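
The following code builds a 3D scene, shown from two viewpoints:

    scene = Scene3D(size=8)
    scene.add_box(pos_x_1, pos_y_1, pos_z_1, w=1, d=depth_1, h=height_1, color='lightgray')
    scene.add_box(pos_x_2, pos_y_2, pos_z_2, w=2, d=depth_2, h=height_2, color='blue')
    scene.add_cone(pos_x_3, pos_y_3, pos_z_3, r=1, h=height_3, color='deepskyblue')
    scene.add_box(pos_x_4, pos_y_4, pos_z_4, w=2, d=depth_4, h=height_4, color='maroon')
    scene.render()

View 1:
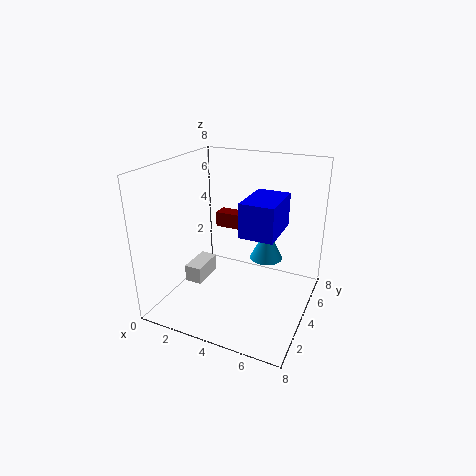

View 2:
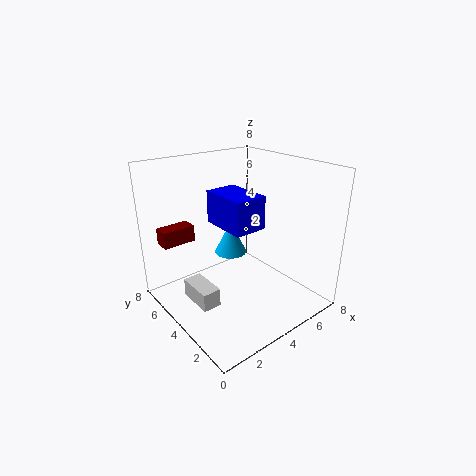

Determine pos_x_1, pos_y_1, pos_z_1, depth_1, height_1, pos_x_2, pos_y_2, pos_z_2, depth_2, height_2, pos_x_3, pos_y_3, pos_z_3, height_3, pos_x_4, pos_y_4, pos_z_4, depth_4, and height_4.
pos_x_1 = 1; pos_y_1 = 3; pos_z_1 = 1; depth_1 = 2; height_1 = 1; pos_x_2 = 4; pos_y_2 = 4; pos_z_2 = 4; depth_2 = 3; height_2 = 2; pos_x_3 = 5; pos_y_3 = 6; pos_z_3 = 2; height_3 = 2; pos_x_4 = 1; pos_y_4 = 7; pos_z_4 = 3; depth_4 = 1; height_4 = 1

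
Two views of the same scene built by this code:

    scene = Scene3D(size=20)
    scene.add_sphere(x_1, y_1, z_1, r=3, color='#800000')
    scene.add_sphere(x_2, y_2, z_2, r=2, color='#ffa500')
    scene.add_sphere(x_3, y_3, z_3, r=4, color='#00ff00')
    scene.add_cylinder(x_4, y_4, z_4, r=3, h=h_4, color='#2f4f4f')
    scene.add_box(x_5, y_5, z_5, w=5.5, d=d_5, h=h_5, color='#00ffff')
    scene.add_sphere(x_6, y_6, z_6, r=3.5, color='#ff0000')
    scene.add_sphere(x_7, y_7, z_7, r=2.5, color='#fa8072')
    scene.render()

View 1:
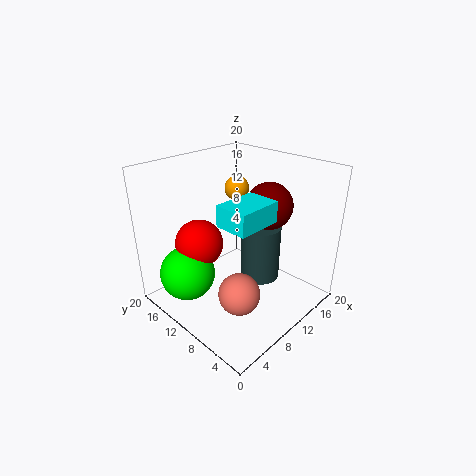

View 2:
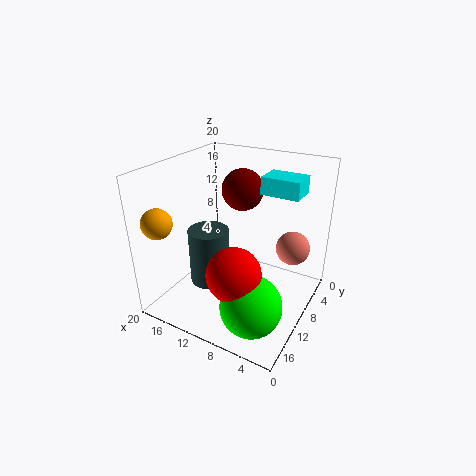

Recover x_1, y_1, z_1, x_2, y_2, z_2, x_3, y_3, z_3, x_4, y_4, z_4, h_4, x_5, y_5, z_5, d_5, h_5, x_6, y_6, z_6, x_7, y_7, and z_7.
x_1 = 11.5; y_1 = 6; z_1 = 15.5; x_2 = 17.5; y_2 = 17.5; z_2 = 13.5; x_3 = 5; y_3 = 15.5; z_3 = 4; x_4 = 15; y_4 = 10; z_4 = 1.5; h_4 = 8.5; x_5 = 3; y_5 = 2.5; z_5 = 15.5; d_5 = 4; h_5 = 2.5; x_6 = 7.5; y_6 = 15.5; z_6 = 8; x_7 = 4; y_7 = 4; z_7 = 7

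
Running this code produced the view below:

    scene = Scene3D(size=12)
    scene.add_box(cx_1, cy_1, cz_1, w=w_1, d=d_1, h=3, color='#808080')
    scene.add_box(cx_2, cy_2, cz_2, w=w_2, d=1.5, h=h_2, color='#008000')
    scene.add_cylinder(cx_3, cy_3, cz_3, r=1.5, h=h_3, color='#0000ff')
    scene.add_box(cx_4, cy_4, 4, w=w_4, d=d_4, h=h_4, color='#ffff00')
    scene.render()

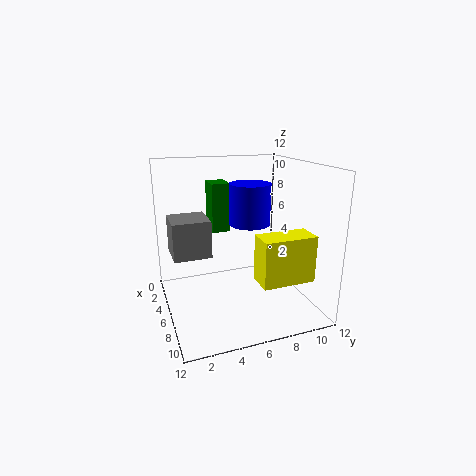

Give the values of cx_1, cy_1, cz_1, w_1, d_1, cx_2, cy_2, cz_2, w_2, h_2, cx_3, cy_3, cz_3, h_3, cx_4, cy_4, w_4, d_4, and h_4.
cx_1 = 4; cy_1 = 0.5; cz_1 = 5; w_1 = 3; d_1 = 3; cx_2 = 3.5; cy_2 = 4; cz_2 = 6.5; w_2 = 2; h_2 = 4; cx_3 = 8.5; cy_3 = 6; cz_3 = 8; h_3 = 3; cx_4 = 9.5; cy_4 = 6; w_4 = 2; d_4 = 4; h_4 = 3.5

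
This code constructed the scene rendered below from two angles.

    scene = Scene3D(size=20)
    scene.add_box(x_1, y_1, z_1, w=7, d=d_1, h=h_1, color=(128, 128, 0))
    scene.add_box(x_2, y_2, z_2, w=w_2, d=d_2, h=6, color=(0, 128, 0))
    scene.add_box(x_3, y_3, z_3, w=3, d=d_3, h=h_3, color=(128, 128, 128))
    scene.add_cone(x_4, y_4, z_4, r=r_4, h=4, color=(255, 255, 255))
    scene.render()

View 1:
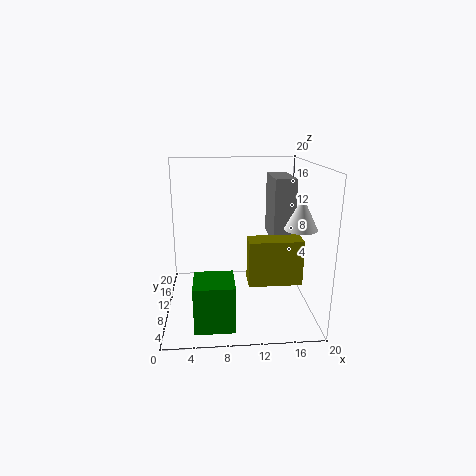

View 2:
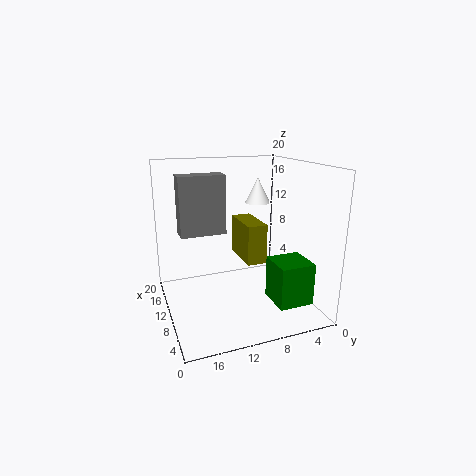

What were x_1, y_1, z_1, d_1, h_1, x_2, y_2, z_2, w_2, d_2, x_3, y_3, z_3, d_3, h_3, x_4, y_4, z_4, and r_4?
x_1 = 11, y_1 = 5, z_1 = 5, d_1 = 3, h_1 = 6, x_2 = 4, y_2 = 1, z_2 = 1, w_2 = 5, d_2 = 5, x_3 = 15, y_3 = 10, z_3 = 9, d_3 = 7, h_3 = 9, x_4 = 17, y_4 = 4, z_4 = 13, r_4 = 2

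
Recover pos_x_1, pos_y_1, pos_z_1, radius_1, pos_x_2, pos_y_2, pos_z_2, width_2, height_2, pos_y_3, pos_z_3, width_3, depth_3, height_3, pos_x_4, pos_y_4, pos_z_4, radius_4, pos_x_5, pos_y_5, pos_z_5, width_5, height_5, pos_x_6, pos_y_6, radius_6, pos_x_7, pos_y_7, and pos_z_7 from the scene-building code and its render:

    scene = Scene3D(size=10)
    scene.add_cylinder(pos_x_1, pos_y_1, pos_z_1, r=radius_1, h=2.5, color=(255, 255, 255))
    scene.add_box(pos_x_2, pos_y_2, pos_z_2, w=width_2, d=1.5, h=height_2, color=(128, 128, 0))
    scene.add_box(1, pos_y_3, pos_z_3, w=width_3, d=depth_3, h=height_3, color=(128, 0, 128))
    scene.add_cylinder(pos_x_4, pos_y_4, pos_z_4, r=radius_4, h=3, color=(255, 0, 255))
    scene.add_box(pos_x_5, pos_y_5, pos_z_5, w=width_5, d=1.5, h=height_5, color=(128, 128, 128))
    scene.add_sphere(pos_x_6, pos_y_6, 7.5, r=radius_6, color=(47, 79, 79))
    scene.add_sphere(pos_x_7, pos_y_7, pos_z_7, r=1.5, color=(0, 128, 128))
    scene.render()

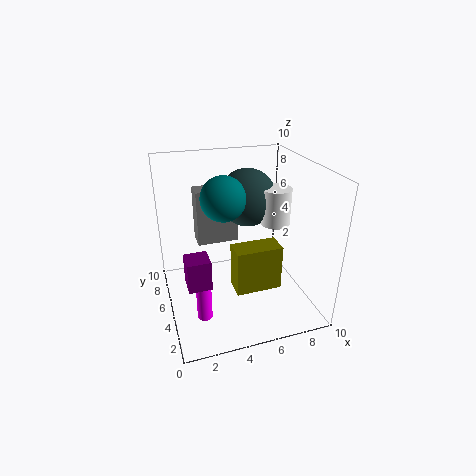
pos_x_1 = 7.5; pos_y_1 = 4.5; pos_z_1 = 6; radius_1 = 1; pos_x_2 = 4; pos_y_2 = 2; pos_z_2 = 2.5; width_2 = 3; height_2 = 3; pos_y_3 = 2.5; pos_z_3 = 3; width_3 = 1.5; depth_3 = 1.5; height_3 = 2; pos_x_4 = 2; pos_y_4 = 3; pos_z_4 = 0.5; radius_4 = 0.5; pos_x_5 = 2.5; pos_y_5 = 6.5; pos_z_5 = 4; width_5 = 3; height_5 = 4; pos_x_6 = 6; pos_y_6 = 6; radius_6 = 2; pos_x_7 = 4; pos_y_7 = 5; pos_z_7 = 8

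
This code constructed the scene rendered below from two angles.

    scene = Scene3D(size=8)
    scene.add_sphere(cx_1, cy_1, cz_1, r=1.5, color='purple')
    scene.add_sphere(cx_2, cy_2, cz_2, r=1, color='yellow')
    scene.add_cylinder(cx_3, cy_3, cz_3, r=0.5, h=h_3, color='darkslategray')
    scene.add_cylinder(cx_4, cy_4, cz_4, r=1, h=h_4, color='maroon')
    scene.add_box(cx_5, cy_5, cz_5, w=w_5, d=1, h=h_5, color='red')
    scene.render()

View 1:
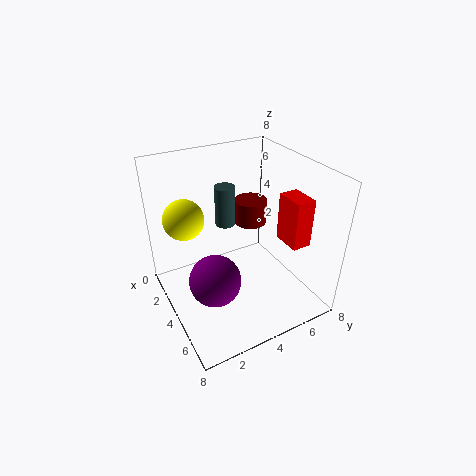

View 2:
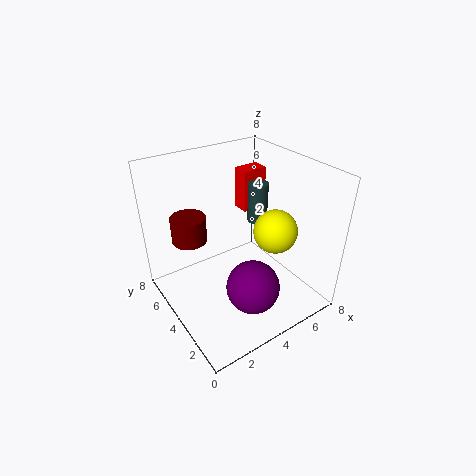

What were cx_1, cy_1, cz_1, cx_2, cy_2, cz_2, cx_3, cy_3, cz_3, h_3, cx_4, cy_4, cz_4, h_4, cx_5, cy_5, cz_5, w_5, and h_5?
cx_1 = 4
cy_1 = 2.5
cz_1 = 1.5
cx_2 = 4
cy_2 = 1
cz_2 = 6
cx_3 = 4.5
cy_3 = 3
cz_3 = 5.5
h_3 = 2
cx_4 = 2
cy_4 = 6
cz_4 = 3.5
h_4 = 1.5
cx_5 = 5.5
cy_5 = 5.5
cz_5 = 4.5
w_5 = 1.5
h_5 = 2.5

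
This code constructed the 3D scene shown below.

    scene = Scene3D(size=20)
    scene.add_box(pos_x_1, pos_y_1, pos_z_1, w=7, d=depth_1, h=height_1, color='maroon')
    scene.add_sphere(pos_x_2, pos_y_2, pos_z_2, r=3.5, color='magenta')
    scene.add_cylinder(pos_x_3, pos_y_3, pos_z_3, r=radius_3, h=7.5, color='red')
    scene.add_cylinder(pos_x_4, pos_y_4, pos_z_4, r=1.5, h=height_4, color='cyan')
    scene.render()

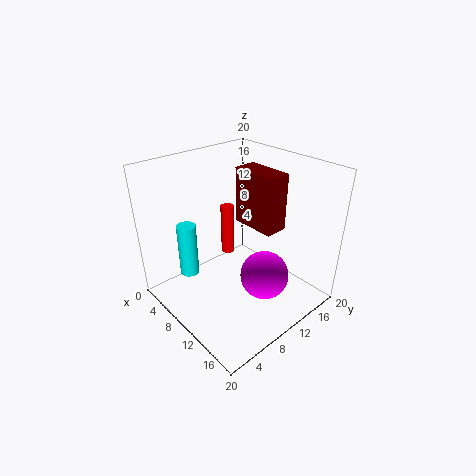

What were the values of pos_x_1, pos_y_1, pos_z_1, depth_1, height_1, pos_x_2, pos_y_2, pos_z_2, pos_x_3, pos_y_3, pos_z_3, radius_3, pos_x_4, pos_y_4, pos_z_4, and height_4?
pos_x_1 = 5
pos_y_1 = 14
pos_z_1 = 9.5
depth_1 = 3.5
height_1 = 8.5
pos_x_2 = 13
pos_y_2 = 12.5
pos_z_2 = 4
pos_x_3 = 6
pos_y_3 = 11.5
pos_z_3 = 5.5
radius_3 = 1
pos_x_4 = 1.5
pos_y_4 = 7
pos_z_4 = 1
height_4 = 8.5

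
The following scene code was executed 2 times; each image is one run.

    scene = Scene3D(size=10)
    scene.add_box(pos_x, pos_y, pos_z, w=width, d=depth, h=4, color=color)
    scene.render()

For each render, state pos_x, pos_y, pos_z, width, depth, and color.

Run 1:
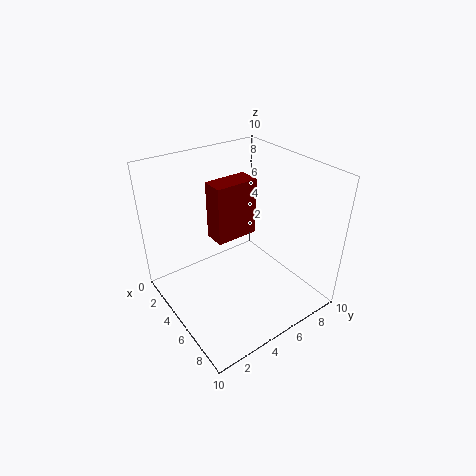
pos_x = 3.5, pos_y = 3.5, pos_z = 5, width = 1.5, depth = 3, color = 'maroon'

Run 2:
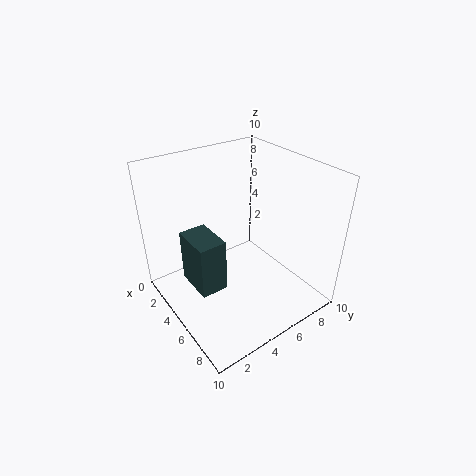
pos_x = 2, pos_y = 2, pos_z = 1, width = 3, depth = 2, color = 'darkslategray'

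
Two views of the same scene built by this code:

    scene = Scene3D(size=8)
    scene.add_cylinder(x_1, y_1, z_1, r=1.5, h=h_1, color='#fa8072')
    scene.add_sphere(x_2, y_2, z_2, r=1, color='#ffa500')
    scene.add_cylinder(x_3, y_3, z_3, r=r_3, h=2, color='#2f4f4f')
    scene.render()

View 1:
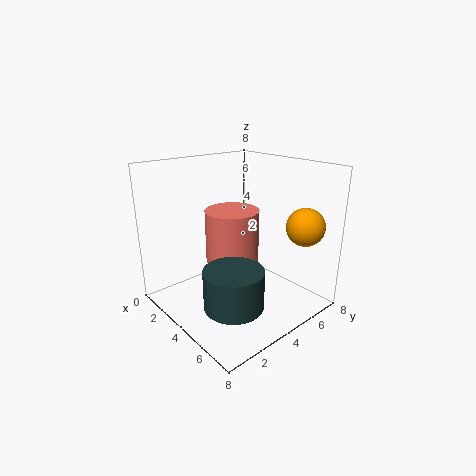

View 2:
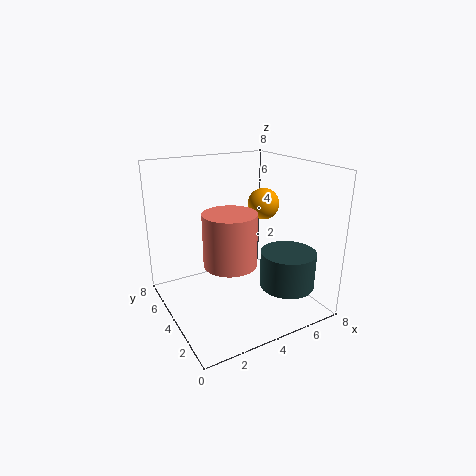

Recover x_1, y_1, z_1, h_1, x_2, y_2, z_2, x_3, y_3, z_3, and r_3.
x_1 = 3.5, y_1 = 4, z_1 = 2.5, h_1 = 3, x_2 = 7, y_2 = 6, z_2 = 5, x_3 = 6, y_3 = 2, z_3 = 1.5, r_3 = 1.5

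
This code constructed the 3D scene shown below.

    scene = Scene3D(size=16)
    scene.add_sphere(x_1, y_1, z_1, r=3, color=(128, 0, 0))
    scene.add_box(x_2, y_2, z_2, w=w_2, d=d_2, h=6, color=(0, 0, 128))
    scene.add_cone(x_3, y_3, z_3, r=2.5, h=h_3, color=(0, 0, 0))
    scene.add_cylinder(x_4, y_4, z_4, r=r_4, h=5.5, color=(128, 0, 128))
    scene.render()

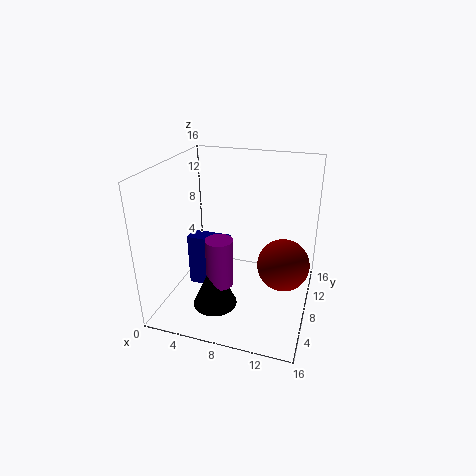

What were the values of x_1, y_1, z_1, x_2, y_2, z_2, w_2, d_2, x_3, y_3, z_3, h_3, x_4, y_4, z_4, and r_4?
x_1 = 13, y_1 = 9.5, z_1 = 4.5, x_2 = 2.5, y_2 = 6.5, z_2 = 2, w_2 = 4.5, d_2 = 2, x_3 = 6, y_3 = 5.5, z_3 = 0.5, h_3 = 5.5, x_4 = 6.5, y_4 = 6, z_4 = 3, r_4 = 1.5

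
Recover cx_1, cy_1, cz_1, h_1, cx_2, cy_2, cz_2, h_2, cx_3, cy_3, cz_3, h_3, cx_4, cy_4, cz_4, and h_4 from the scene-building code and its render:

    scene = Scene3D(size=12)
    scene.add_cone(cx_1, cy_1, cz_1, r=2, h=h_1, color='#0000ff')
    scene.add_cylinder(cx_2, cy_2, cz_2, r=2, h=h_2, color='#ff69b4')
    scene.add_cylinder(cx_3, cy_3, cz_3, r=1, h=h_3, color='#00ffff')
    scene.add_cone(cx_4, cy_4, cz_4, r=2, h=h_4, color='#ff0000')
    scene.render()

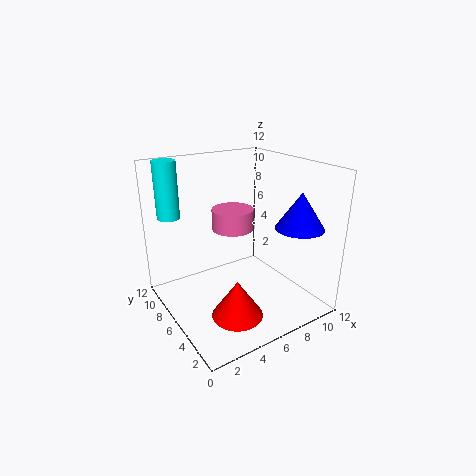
cx_1 = 10; cy_1 = 3; cz_1 = 7; h_1 = 3; cx_2 = 8; cy_2 = 10; cz_2 = 5; h_2 = 2; cx_3 = 2; cy_3 = 11; cz_3 = 7; h_3 = 5; cx_4 = 4; cy_4 = 3; cz_4 = 1; h_4 = 3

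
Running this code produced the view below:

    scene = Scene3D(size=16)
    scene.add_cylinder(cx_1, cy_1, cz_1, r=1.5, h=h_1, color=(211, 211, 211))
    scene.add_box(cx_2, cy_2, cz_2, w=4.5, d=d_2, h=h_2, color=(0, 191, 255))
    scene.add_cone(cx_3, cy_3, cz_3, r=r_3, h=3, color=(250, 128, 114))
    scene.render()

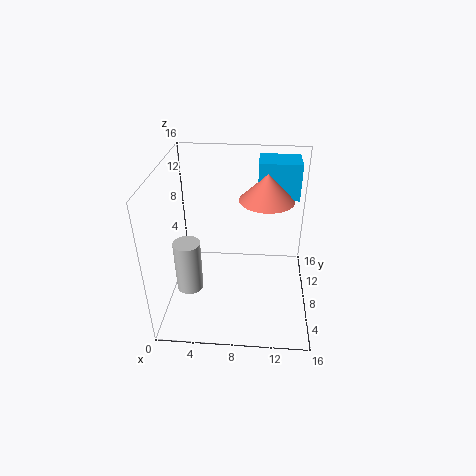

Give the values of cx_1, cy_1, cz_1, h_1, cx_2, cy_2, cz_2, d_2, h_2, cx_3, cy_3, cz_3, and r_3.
cx_1 = 2.5, cy_1 = 6.5, cz_1 = 2, h_1 = 6, cx_2 = 10, cy_2 = 9.5, cz_2 = 12, d_2 = 3.5, h_2 = 4, cx_3 = 11, cy_3 = 9.5, cz_3 = 12, r_3 = 3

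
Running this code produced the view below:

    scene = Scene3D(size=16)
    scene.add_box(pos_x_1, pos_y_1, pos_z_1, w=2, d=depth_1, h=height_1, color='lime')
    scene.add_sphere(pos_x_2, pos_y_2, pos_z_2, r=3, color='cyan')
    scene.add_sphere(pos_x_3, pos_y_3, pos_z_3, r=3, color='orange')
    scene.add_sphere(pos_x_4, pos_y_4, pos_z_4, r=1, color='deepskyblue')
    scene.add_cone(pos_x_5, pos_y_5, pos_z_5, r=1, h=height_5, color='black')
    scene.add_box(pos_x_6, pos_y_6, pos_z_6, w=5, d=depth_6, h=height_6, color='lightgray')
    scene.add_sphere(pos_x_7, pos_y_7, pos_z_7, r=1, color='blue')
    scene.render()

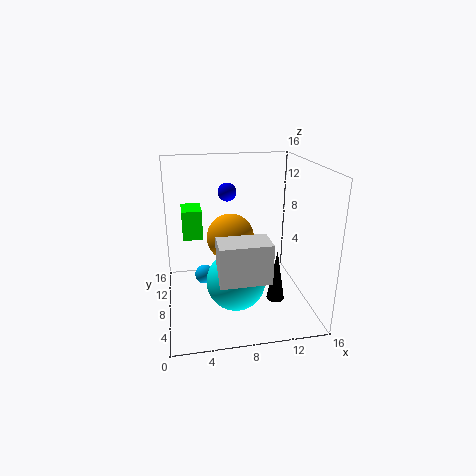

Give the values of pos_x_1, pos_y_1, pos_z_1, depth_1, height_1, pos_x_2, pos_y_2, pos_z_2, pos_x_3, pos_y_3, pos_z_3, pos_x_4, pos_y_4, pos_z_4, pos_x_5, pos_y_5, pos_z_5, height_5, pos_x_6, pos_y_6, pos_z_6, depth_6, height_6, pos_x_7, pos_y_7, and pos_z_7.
pos_x_1 = 2, pos_y_1 = 6, pos_z_1 = 9, depth_1 = 3, height_1 = 3, pos_x_2 = 7, pos_y_2 = 4, pos_z_2 = 5, pos_x_3 = 8, pos_y_3 = 13, pos_z_3 = 6, pos_x_4 = 4, pos_y_4 = 6, pos_z_4 = 5, pos_x_5 = 12, pos_y_5 = 6, pos_z_5 = 1, height_5 = 6, pos_x_6 = 5, pos_y_6 = 1, pos_z_6 = 6, depth_6 = 3, height_6 = 4, pos_x_7 = 7, pos_y_7 = 9, pos_z_7 = 13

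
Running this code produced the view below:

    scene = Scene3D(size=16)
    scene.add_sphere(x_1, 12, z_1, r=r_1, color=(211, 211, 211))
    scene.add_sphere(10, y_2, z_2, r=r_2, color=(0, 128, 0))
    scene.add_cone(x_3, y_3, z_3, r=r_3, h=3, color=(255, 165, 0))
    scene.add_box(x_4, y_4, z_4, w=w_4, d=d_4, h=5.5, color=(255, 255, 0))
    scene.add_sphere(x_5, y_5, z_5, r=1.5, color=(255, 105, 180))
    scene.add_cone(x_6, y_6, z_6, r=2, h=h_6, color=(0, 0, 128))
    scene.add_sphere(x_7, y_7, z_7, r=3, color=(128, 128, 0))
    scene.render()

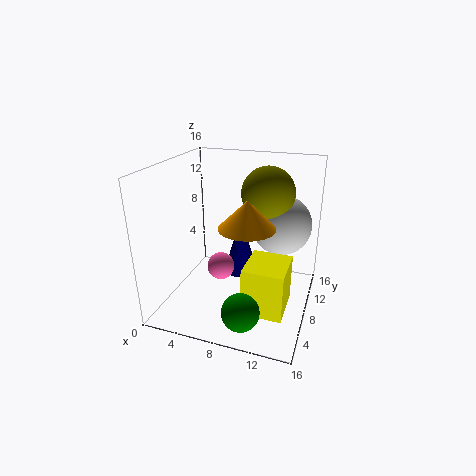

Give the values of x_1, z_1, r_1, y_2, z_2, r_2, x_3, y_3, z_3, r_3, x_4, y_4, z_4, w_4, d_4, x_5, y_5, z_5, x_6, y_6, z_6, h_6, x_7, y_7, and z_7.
x_1 = 12; z_1 = 8.5; r_1 = 3.5; y_2 = 3; z_2 = 2; r_2 = 2; x_3 = 9.5; y_3 = 6.5; z_3 = 10; r_3 = 3; x_4 = 9.5; y_4 = 4.5; z_4 = 0.5; w_4 = 4.5; d_4 = 5; x_5 = 6.5; y_5 = 6.5; z_5 = 5; x_6 = 7.5; y_6 = 10.5; z_6 = 2.5; h_6 = 7; x_7 = 10.5; y_7 = 11; z_7 = 12.5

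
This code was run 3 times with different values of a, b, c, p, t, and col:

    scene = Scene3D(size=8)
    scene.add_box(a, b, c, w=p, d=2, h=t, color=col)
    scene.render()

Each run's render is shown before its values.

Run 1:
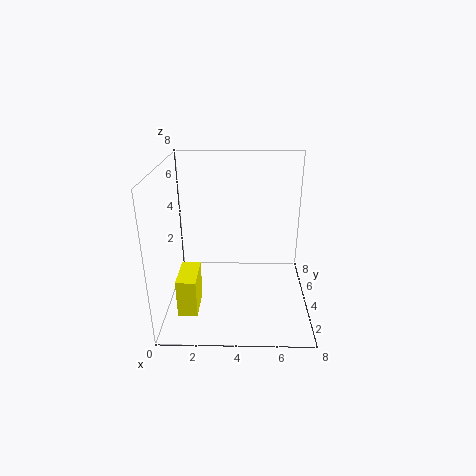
a = 1, b = 1, c = 1, p = 1, t = 2, col = 'yellow'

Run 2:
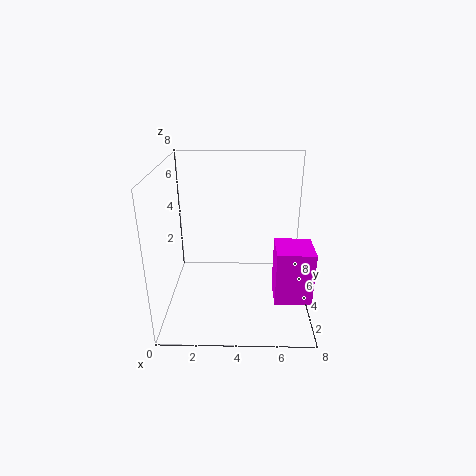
a = 6, b = 2, c = 1, p = 2, t = 3, col = 'magenta'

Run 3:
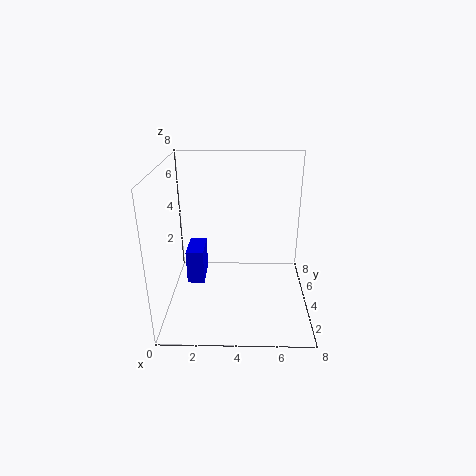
a = 1, b = 4, c = 1, p = 1, t = 2, col = 'blue'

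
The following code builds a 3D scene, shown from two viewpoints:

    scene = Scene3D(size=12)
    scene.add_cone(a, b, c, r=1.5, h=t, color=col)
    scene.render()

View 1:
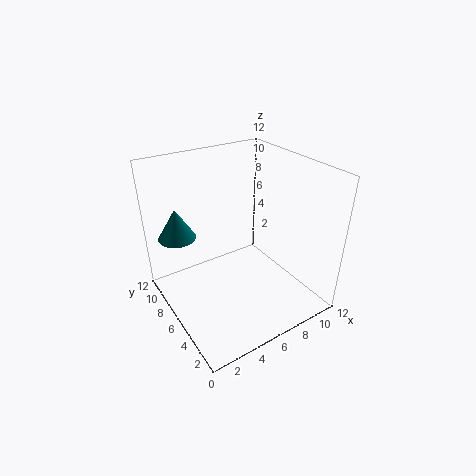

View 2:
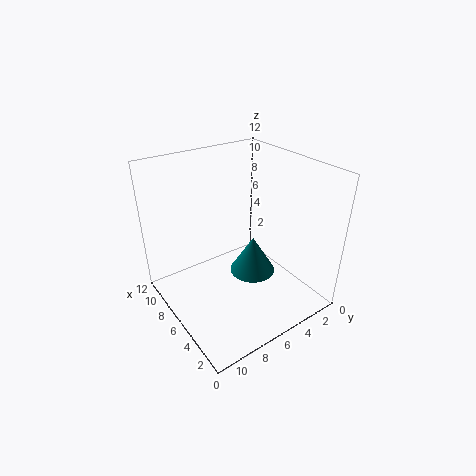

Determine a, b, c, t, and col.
a = 1.5, b = 8, c = 6.5, t = 2.5, col = 'teal'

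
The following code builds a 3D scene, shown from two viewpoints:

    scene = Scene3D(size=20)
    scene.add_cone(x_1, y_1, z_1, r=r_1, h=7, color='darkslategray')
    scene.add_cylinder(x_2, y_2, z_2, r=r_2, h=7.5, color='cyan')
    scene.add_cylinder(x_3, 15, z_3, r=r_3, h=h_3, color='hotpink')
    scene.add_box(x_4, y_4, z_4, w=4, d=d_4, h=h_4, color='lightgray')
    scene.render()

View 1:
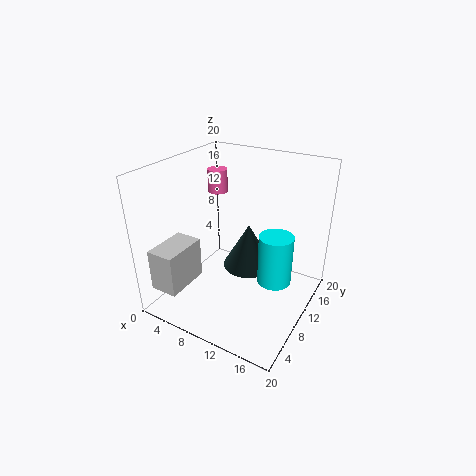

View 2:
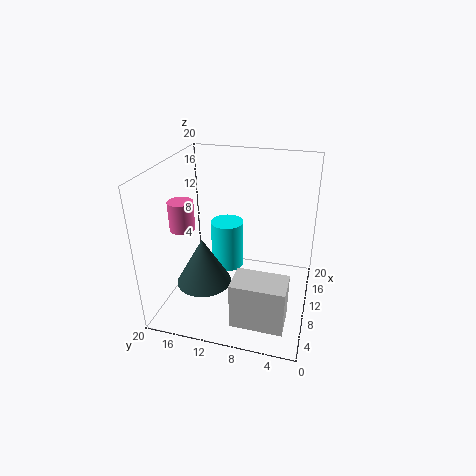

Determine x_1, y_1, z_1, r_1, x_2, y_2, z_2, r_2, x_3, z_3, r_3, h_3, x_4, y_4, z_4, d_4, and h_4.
x_1 = 9; y_1 = 15; z_1 = 2.5; r_1 = 4; x_2 = 14.5; y_2 = 13; z_2 = 2.5; r_2 = 2.5; x_3 = 3.5; z_3 = 14; r_3 = 1.5; h_3 = 3.5; x_4 = 0.5; y_4 = 2; z_4 = 3; d_4 = 6.5; h_4 = 6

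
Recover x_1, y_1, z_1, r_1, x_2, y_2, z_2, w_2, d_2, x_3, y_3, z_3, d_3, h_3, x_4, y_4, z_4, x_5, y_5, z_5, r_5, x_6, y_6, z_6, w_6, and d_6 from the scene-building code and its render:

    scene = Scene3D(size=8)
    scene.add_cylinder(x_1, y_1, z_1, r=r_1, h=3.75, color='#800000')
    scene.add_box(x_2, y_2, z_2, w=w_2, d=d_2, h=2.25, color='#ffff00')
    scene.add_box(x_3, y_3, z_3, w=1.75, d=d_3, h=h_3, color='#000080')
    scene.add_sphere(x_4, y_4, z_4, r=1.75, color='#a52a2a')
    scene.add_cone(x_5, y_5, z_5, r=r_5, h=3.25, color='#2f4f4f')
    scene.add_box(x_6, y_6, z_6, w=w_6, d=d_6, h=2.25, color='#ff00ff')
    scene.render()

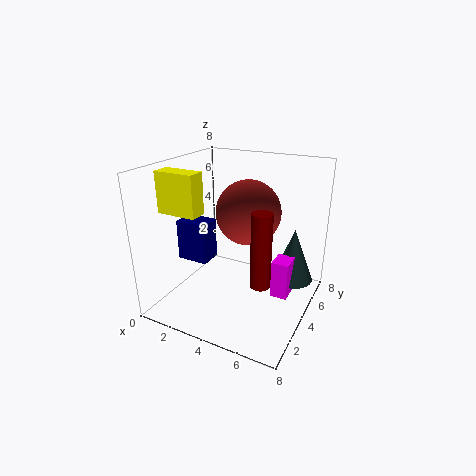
x_1 = 6.25, y_1 = 2, z_1 = 2.75, r_1 = 0.5, x_2 = 0.25, y_2 = 2, z_2 = 5.5, w_2 = 2.25, d_2 = 1, x_3 = 1, y_3 = 2.5, z_3 = 2.75, d_3 = 1.25, h_3 = 2.25, x_4 = 4.5, y_4 = 4.25, z_4 = 5.5, x_5 = 6.5, y_5 = 6.5, z_5 = 0.75, r_5 = 1.25, x_6 = 5.75, y_6 = 4.75, z_6 = 0.25, w_6 = 1, d_6 = 1.25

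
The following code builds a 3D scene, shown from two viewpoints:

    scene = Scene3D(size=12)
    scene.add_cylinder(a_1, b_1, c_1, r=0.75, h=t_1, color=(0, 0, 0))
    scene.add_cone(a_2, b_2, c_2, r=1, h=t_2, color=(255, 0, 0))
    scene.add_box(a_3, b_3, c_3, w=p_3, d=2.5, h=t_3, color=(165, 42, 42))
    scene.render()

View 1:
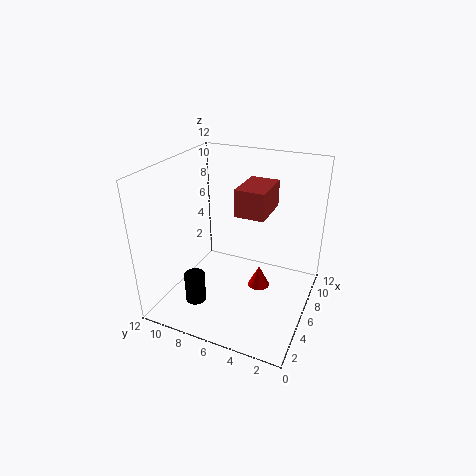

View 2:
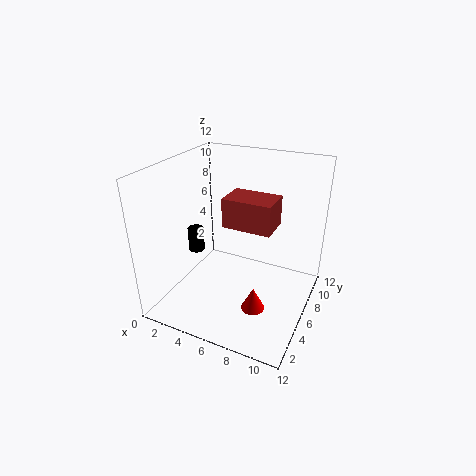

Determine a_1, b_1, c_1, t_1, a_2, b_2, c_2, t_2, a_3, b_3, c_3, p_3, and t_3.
a_1 = 1; b_1 = 7.25; c_1 = 3; t_1 = 2.25; a_2 = 8; b_2 = 4.75; c_2 = 0.25; t_2 = 2; a_3 = 5.75; b_3 = 3.75; c_3 = 8; p_3 = 3.75; t_3 = 2.25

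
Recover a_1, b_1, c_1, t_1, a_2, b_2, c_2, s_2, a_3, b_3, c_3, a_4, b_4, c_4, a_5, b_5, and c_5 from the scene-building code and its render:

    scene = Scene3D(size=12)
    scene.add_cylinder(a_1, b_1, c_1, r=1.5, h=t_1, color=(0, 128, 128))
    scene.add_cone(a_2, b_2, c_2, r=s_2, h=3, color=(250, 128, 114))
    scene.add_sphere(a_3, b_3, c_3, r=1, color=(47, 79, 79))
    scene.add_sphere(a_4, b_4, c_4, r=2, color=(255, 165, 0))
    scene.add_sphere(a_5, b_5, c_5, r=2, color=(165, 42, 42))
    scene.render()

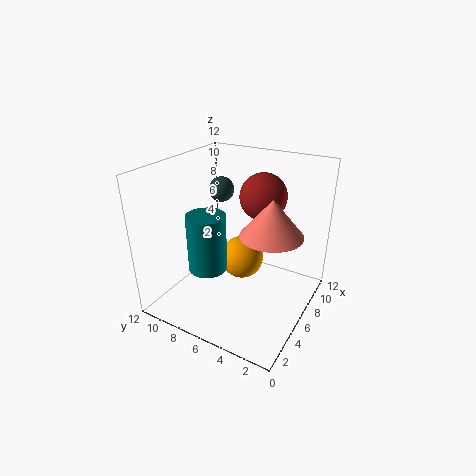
a_1 = 3; b_1 = 7; c_1 = 4.5; t_1 = 4.5; a_2 = 6; b_2 = 3; c_2 = 7; s_2 = 2.5; a_3 = 6; b_3 = 7.5; c_3 = 10; a_4 = 8.5; b_4 = 7; c_4 = 2.5; a_5 = 8.5; b_5 = 5; c_5 = 9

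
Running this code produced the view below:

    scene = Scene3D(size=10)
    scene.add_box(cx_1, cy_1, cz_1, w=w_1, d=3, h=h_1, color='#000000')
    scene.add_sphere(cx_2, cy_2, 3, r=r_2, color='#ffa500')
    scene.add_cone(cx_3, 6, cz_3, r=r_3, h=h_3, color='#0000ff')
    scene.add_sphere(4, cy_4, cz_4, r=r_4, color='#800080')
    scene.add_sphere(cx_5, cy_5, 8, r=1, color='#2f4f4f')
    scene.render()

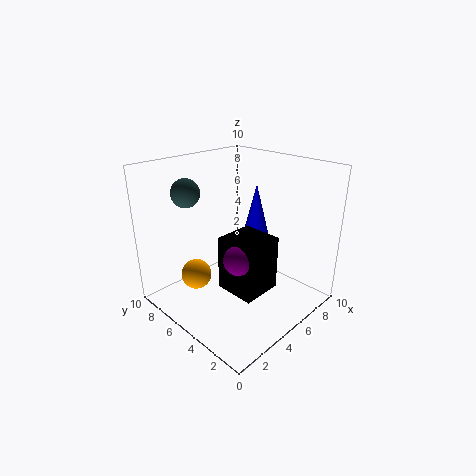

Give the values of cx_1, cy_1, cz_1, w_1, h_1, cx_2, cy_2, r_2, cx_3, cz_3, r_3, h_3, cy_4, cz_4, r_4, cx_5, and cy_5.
cx_1 = 4; cy_1 = 3; cz_1 = 1; w_1 = 3; h_1 = 4; cx_2 = 2; cy_2 = 6; r_2 = 1; cx_3 = 8; cz_3 = 4; r_3 = 1; h_3 = 4; cy_4 = 4; cz_4 = 4; r_4 = 1; cx_5 = 3; cy_5 = 8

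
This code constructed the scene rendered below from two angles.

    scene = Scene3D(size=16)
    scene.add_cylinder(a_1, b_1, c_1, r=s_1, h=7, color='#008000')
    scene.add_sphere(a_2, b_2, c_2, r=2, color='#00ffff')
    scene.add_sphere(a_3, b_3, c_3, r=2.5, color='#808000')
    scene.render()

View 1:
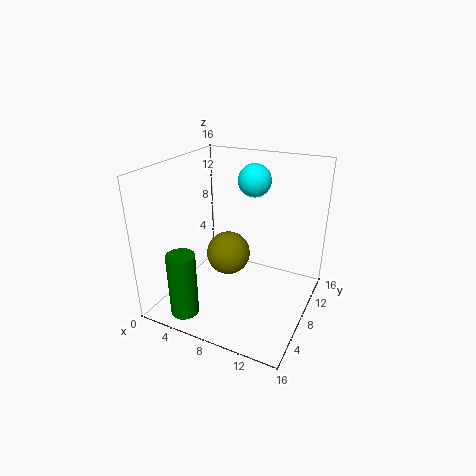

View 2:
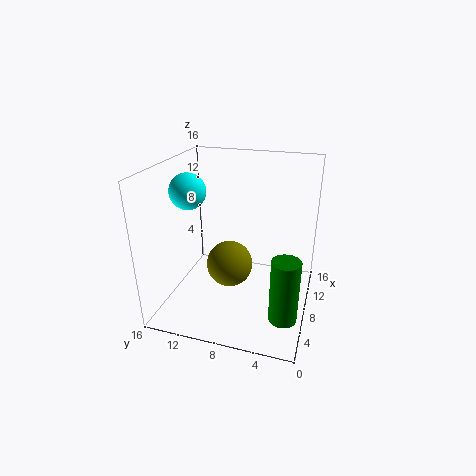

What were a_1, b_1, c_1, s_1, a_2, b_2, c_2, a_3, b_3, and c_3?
a_1 = 4.5
b_1 = 2
c_1 = 1
s_1 = 1.5
a_2 = 7.5
b_2 = 13.5
c_2 = 13
a_3 = 6.5
b_3 = 8.5
c_3 = 5.5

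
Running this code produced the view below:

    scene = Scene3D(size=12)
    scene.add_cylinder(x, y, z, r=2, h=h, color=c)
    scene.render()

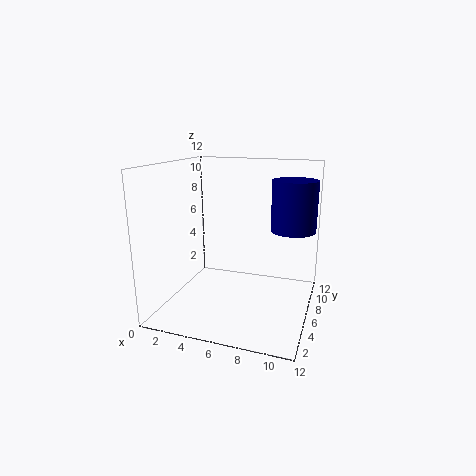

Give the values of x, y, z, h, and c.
x = 10; y = 9.5; z = 6; h = 4.5; c = 'navy'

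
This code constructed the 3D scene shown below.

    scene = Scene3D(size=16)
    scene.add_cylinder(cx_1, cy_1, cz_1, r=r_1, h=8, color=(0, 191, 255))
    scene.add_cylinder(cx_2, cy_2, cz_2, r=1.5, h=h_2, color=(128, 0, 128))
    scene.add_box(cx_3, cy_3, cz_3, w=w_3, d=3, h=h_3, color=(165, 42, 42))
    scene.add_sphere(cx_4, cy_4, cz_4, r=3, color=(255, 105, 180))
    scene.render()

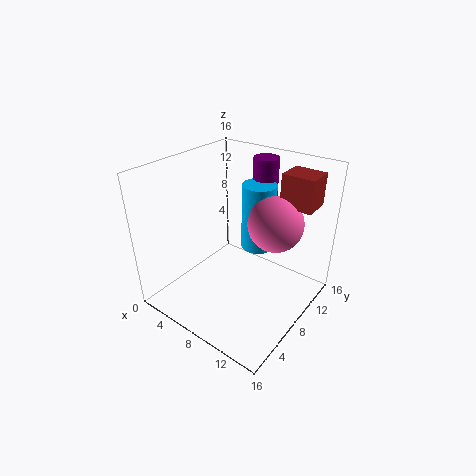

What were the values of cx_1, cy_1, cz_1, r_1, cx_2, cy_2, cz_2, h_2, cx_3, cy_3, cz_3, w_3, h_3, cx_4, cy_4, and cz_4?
cx_1 = 8
cy_1 = 12
cz_1 = 5
r_1 = 2
cx_2 = 7.5
cy_2 = 14
cz_2 = 10.5
h_2 = 5
cx_3 = 11.5
cy_3 = 10.5
cz_3 = 12
w_3 = 3.5
h_3 = 3.5
cx_4 = 11.5
cy_4 = 10
cz_4 = 10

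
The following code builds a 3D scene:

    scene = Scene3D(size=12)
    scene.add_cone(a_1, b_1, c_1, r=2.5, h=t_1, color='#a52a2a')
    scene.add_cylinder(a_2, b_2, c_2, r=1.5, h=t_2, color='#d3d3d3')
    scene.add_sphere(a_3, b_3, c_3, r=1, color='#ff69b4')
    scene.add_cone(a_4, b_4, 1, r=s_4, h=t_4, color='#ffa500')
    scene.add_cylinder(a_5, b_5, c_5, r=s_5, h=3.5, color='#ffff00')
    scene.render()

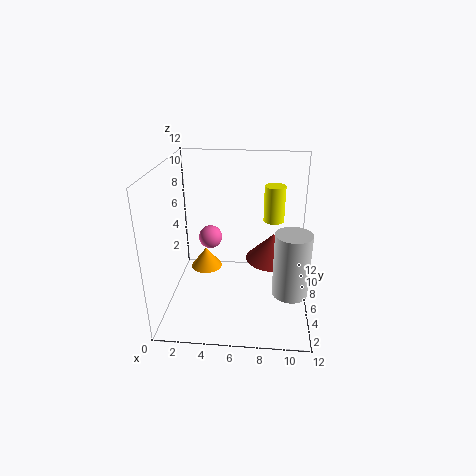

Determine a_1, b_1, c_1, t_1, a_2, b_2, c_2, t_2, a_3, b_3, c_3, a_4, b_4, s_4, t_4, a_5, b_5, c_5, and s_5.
a_1 = 9, b_1 = 9, c_1 = 2.5, t_1 = 2.5, a_2 = 10.5, b_2 = 5, c_2 = 1.5, t_2 = 5.5, a_3 = 3.5, b_3 = 7, c_3 = 5.5, a_4 = 2.5, b_4 = 9.5, s_4 = 1.5, t_4 = 2, a_5 = 9, b_5 = 11, c_5 = 5.5, s_5 = 1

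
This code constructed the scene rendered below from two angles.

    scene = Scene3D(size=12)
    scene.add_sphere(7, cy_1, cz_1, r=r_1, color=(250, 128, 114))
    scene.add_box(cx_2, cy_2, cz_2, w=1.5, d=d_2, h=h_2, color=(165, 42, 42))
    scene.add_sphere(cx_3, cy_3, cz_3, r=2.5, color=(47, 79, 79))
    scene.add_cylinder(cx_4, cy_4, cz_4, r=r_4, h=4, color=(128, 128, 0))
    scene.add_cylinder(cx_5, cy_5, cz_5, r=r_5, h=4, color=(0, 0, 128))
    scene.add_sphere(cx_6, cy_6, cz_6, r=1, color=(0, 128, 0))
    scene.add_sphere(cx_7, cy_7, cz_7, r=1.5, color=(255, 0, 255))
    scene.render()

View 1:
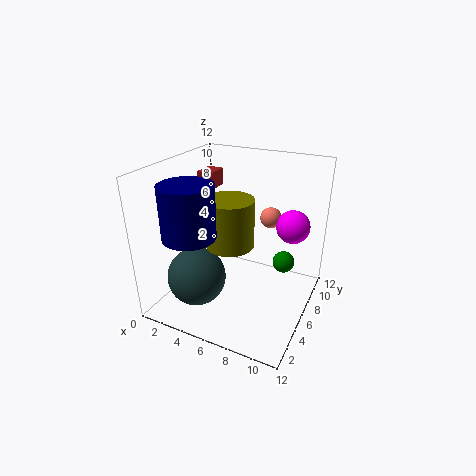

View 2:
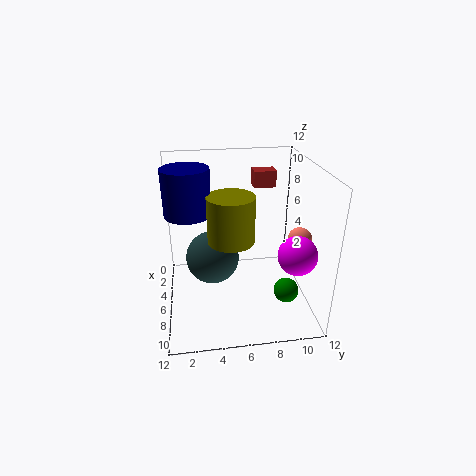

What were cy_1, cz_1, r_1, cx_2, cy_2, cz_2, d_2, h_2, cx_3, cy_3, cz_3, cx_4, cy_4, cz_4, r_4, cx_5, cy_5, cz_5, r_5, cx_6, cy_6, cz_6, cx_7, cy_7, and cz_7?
cy_1 = 11
cz_1 = 6
r_1 = 1
cx_2 = 1
cy_2 = 8
cz_2 = 9
d_2 = 2
h_2 = 1.5
cx_3 = 3
cy_3 = 4
cz_3 = 2.5
cx_4 = 5.5
cy_4 = 5.5
cz_4 = 5.5
r_4 = 2
cx_5 = 4
cy_5 = 2
cz_5 = 7.5
r_5 = 2
cx_6 = 9
cy_6 = 9.5
cz_6 = 2.5
cx_7 = 9.5
cy_7 = 10
cz_7 = 6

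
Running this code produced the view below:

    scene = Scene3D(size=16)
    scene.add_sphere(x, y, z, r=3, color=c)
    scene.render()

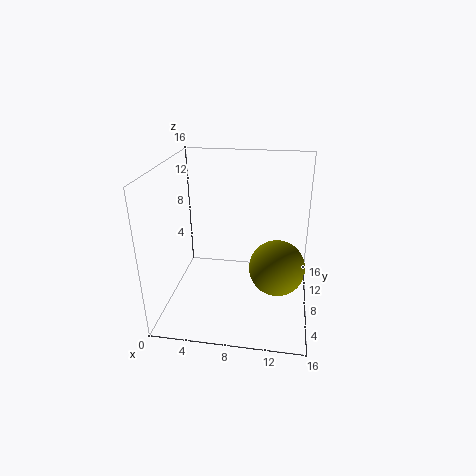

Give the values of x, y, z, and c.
x = 12.5
y = 6.5
z = 5.5
c = 'olive'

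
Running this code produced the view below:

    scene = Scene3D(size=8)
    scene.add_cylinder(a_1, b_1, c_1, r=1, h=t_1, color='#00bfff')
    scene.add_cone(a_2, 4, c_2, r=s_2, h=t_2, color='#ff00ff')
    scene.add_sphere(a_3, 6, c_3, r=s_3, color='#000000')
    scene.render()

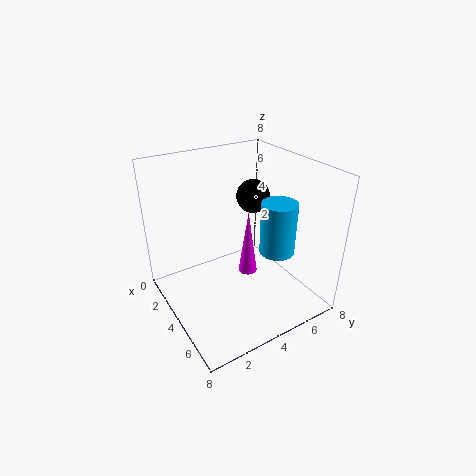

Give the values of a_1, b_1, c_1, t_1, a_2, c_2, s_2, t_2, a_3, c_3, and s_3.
a_1 = 5
b_1 = 6
c_1 = 3
t_1 = 3
a_2 = 5
c_2 = 2.5
s_2 = 0.5
t_2 = 3.5
a_3 = 2.5
c_3 = 5.5
s_3 = 1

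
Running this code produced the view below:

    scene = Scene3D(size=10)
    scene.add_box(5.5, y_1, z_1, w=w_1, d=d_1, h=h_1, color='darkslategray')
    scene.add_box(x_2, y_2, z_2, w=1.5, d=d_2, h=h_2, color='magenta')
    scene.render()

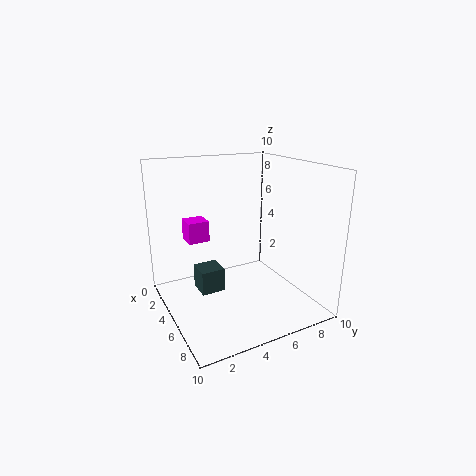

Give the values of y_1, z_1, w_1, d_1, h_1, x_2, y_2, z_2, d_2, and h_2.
y_1 = 1.5; z_1 = 2.5; w_1 = 1.5; d_1 = 1.5; h_1 = 1.5; x_2 = 2; y_2 = 2; z_2 = 4.5; d_2 = 1.5; h_2 = 1.5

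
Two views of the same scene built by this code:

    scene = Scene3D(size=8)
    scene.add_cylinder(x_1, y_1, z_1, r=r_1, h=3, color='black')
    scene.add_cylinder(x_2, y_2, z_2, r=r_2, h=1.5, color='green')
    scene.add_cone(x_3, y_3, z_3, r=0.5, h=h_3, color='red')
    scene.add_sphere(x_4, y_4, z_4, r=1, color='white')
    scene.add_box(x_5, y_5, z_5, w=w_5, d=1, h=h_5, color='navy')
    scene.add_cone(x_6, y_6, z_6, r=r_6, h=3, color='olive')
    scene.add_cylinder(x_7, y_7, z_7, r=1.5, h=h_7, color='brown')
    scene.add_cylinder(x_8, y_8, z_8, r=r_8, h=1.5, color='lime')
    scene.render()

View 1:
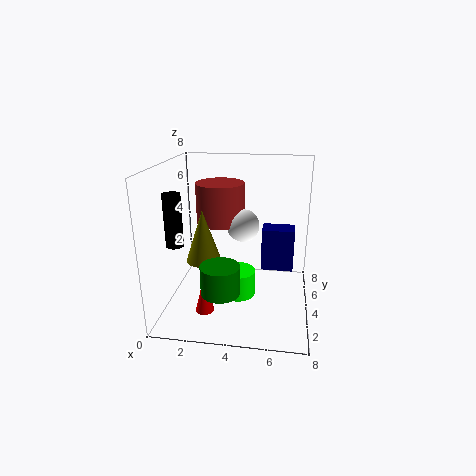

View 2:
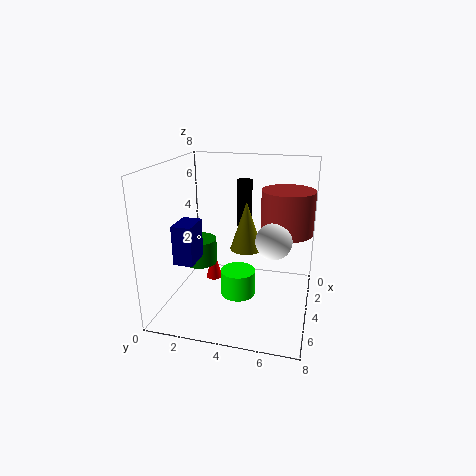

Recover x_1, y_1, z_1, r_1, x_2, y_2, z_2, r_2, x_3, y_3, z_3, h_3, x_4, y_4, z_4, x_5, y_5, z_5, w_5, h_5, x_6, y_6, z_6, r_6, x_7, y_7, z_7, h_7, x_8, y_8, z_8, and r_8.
x_1 = 0.5; y_1 = 3.5; z_1 = 3.5; r_1 = 0.5; x_2 = 3.5; y_2 = 1.5; z_2 = 2; r_2 = 1; x_3 = 2.5; y_3 = 2; z_3 = 0.5; h_3 = 2; x_4 = 4; y_4 = 6; z_4 = 4; x_5 = 5.5; y_5 = 1.5; z_5 = 3.5; w_5 = 1.5; h_5 = 2; x_6 = 2; y_6 = 4; z_6 = 2.5; r_6 = 1; x_7 = 2.5; y_7 = 6.5; z_7 = 4; h_7 = 2.5; x_8 = 4; y_8 = 4; z_8 = 0.5; r_8 = 1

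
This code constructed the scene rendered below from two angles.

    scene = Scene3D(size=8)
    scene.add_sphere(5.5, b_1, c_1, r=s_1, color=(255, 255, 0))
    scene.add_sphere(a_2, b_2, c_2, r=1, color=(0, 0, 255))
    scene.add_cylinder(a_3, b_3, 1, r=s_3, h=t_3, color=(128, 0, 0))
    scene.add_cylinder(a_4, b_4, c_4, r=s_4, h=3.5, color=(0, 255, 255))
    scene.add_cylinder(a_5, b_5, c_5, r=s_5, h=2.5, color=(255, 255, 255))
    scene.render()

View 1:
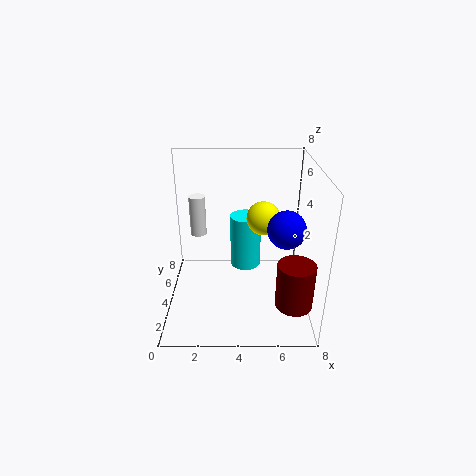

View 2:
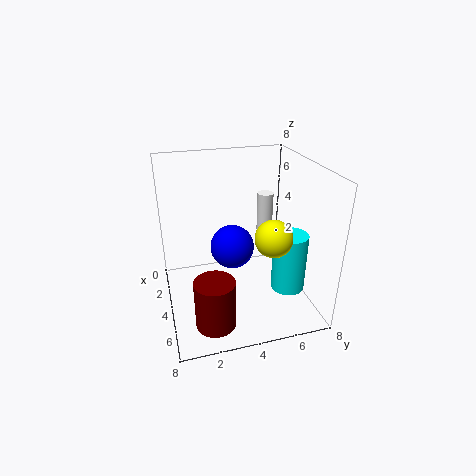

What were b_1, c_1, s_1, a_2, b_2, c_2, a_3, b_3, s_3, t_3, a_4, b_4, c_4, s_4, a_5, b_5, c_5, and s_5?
b_1 = 5.5; c_1 = 4.5; s_1 = 1; a_2 = 6.5; b_2 = 3; c_2 = 5; a_3 = 7; b_3 = 2; s_3 = 1; t_3 = 2.5; a_4 = 4.5; b_4 = 7; c_4 = 0.5; s_4 = 1; a_5 = 1.5; b_5 = 6.5; c_5 = 3; s_5 = 0.5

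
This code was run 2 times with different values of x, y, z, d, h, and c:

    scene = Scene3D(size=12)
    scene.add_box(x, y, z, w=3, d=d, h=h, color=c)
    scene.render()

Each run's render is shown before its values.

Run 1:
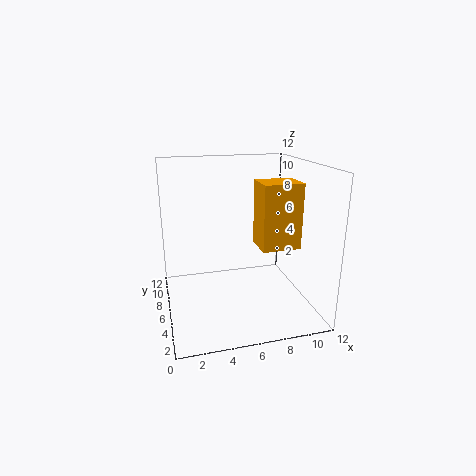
x = 7; y = 2.5; z = 6; d = 2.5; h = 5; c = 'orange'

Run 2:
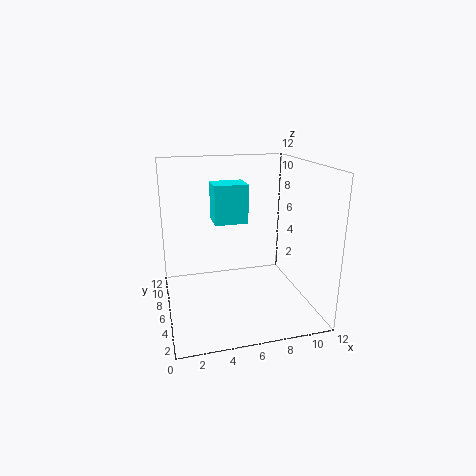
x = 4.5; y = 8; z = 6.5; d = 2.5; h = 3.5; c = 'cyan'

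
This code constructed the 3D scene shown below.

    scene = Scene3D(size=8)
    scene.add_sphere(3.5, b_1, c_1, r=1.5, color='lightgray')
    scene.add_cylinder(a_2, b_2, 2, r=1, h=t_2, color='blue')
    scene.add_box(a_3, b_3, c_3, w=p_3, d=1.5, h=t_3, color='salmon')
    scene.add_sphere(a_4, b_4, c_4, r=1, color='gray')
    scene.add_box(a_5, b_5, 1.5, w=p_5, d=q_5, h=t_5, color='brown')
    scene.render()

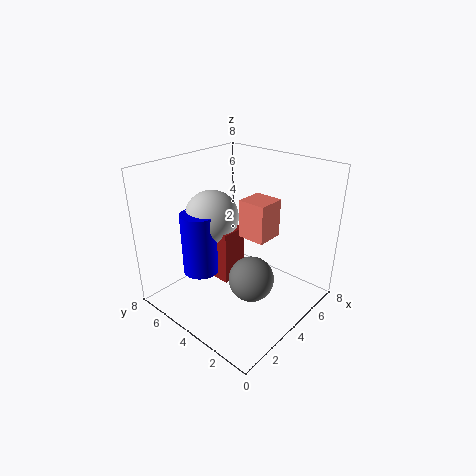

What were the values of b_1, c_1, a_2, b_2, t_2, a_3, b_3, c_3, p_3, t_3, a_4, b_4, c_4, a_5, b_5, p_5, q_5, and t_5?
b_1 = 5.5, c_1 = 5, a_2 = 2.5, b_2 = 5.5, t_2 = 3.5, a_3 = 3.5, b_3 = 2, c_3 = 4.5, p_3 = 1.5, t_3 = 2, a_4 = 1.5, b_4 = 1, c_4 = 4, a_5 = 3, b_5 = 4, p_5 = 1.5, q_5 = 2.5, t_5 = 3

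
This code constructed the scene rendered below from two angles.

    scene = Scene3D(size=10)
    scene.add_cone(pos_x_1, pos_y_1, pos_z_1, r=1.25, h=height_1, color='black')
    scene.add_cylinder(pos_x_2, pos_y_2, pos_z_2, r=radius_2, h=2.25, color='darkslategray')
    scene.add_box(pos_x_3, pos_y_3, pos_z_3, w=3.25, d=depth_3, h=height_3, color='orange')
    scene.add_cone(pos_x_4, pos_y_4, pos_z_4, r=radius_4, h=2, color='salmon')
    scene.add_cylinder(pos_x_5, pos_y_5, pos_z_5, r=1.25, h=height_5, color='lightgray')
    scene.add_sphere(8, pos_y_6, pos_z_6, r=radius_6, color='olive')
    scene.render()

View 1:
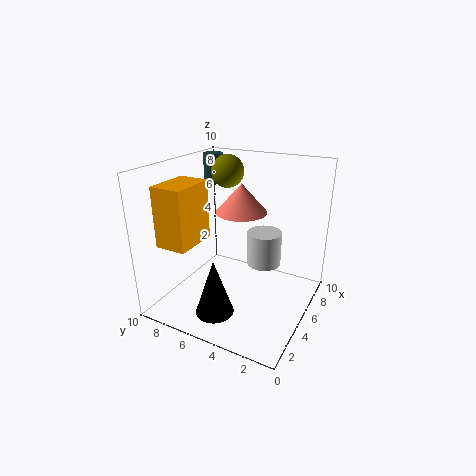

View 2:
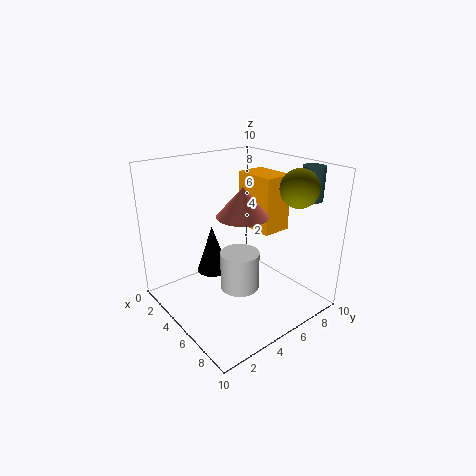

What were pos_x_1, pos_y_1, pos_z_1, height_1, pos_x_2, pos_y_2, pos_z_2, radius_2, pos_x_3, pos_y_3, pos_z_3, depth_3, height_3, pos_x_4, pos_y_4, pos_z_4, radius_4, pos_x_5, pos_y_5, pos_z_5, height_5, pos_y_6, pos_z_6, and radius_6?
pos_x_1 = 1.75; pos_y_1 = 5; pos_z_1 = 1; height_1 = 3.75; pos_x_2 = 8; pos_y_2 = 8.75; pos_z_2 = 7.75; radius_2 = 0.75; pos_x_3 = 2; pos_y_3 = 7.5; pos_z_3 = 4.5; depth_3 = 2.25; height_3 = 4.25; pos_x_4 = 5.5; pos_y_4 = 5; pos_z_4 = 6.75; radius_4 = 1.75; pos_x_5 = 6.75; pos_y_5 = 3.75; pos_z_5 = 2.5; height_5 = 2.5; pos_y_6 = 7.5; pos_z_6 = 8.75; radius_6 = 1.25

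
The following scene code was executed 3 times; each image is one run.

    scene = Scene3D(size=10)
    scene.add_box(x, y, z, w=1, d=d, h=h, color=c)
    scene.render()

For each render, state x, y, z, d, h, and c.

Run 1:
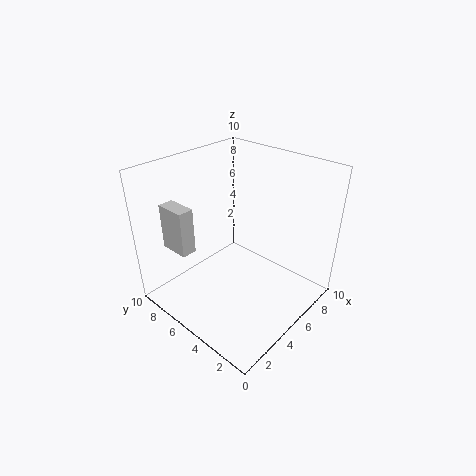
x = 1
y = 6
z = 5
d = 2
h = 3
c = 'lightgray'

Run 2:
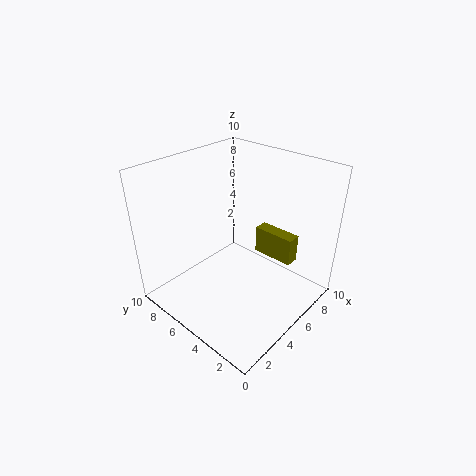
x = 7
y = 2
z = 3
d = 3
h = 2
c = 'olive'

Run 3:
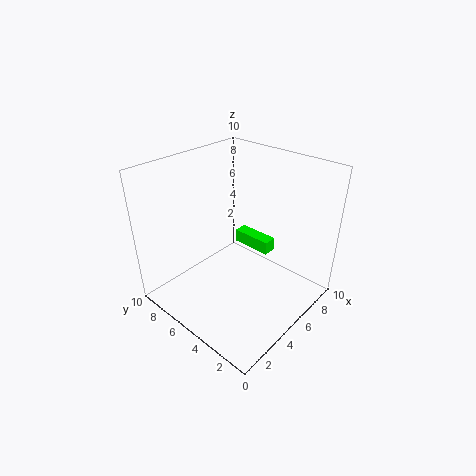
x = 7
y = 4
z = 3
d = 3
h = 1
c = 'lime'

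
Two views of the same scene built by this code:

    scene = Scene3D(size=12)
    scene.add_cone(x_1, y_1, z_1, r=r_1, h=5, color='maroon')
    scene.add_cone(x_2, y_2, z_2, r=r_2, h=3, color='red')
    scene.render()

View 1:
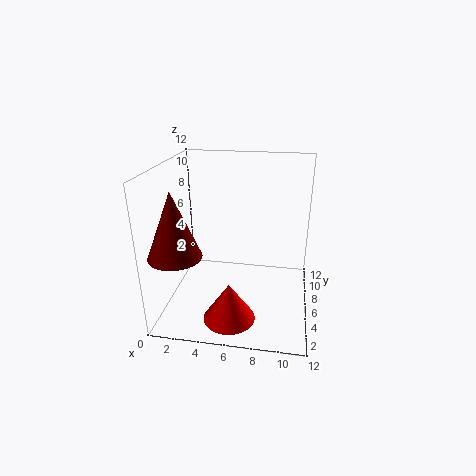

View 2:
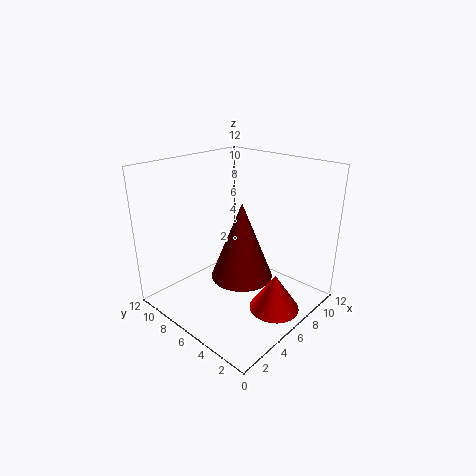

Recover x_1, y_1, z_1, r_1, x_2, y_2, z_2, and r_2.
x_1 = 2, y_1 = 2, z_1 = 6, r_1 = 2, x_2 = 6, y_2 = 2, z_2 = 1, r_2 = 2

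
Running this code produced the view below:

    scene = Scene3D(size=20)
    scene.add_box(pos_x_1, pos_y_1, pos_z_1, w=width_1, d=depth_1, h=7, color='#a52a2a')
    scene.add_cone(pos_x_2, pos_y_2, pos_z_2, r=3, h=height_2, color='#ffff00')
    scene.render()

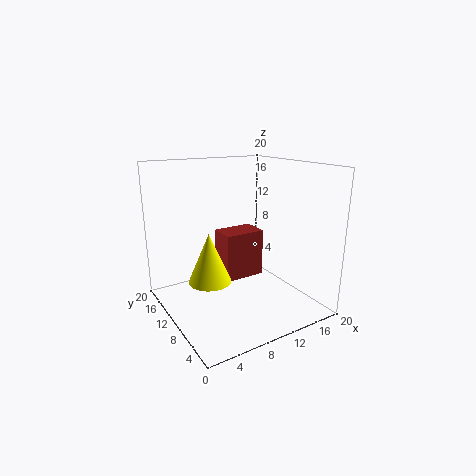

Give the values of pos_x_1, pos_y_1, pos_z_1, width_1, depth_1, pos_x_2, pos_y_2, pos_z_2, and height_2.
pos_x_1 = 9, pos_y_1 = 11, pos_z_1 = 3, width_1 = 6, depth_1 = 4, pos_x_2 = 6, pos_y_2 = 11, pos_z_2 = 4, height_2 = 7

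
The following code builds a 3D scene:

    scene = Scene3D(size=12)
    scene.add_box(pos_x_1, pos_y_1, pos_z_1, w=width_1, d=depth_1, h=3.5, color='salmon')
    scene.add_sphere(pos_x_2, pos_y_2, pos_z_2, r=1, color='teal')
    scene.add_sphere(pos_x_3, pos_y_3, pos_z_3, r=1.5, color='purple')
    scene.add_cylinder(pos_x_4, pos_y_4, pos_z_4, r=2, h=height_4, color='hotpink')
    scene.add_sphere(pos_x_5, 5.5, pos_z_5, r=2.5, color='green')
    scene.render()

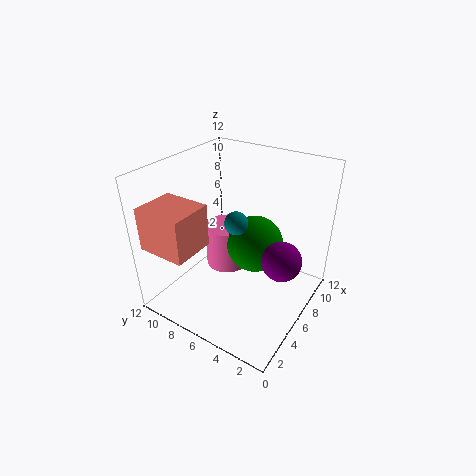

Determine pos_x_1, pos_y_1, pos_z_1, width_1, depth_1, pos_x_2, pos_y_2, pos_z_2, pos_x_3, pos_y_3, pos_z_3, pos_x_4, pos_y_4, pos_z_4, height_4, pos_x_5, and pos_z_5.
pos_x_1 = 0.5, pos_y_1 = 7.5, pos_z_1 = 6, width_1 = 3.5, depth_1 = 4, pos_x_2 = 6.5, pos_y_2 = 6.5, pos_z_2 = 7, pos_x_3 = 5, pos_y_3 = 1.5, pos_z_3 = 6, pos_x_4 = 8, pos_y_4 = 8.5, pos_z_4 = 1.5, height_4 = 4, pos_x_5 = 8, pos_z_5 = 4.5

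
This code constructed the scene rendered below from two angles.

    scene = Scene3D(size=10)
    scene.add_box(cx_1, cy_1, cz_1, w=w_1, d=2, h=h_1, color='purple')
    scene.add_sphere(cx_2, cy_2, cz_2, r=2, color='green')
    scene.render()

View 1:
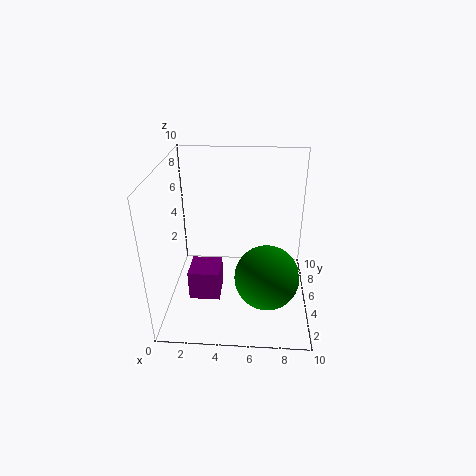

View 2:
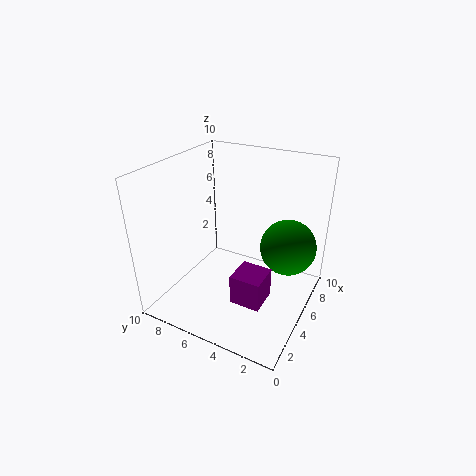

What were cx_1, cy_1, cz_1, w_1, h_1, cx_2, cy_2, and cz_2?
cx_1 = 2
cy_1 = 2
cz_1 = 2
w_1 = 2
h_1 = 2
cx_2 = 7
cy_2 = 2
cz_2 = 4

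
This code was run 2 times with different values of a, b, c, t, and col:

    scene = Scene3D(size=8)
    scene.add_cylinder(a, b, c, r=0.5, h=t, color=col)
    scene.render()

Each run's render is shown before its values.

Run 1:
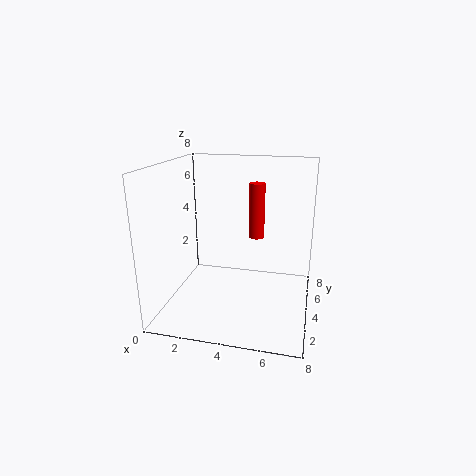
a = 4.5, b = 7, c = 3, t = 3.5, col = 'red'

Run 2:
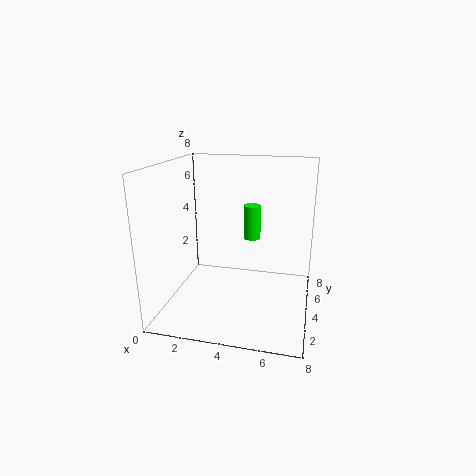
a = 4.5, b = 5.5, c = 3.5, t = 2, col = 'lime'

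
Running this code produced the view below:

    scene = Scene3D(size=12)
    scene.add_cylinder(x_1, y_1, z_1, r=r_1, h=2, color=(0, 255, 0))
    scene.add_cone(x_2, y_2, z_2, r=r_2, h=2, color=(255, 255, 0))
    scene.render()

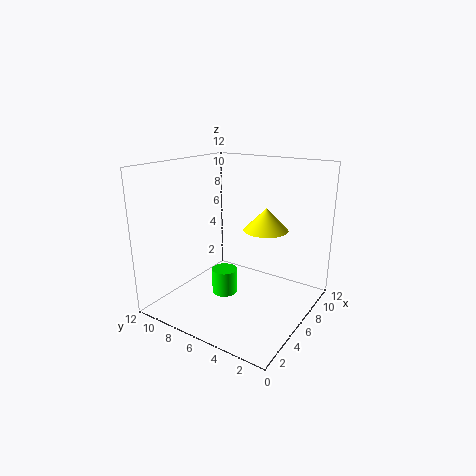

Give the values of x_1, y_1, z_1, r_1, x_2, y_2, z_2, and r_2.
x_1 = 4
y_1 = 6
z_1 = 2
r_1 = 1
x_2 = 9
y_2 = 5
z_2 = 6
r_2 = 2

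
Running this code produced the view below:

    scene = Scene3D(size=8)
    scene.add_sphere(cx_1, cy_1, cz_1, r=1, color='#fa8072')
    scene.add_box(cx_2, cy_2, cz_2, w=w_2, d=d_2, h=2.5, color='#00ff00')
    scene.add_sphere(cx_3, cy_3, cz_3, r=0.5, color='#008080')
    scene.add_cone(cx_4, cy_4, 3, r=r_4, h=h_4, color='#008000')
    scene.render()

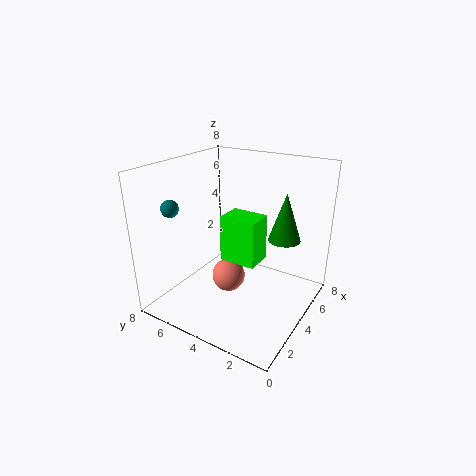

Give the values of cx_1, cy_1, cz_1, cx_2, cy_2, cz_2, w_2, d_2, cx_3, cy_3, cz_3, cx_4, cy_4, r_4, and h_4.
cx_1 = 4.5; cy_1 = 5; cz_1 = 1; cx_2 = 3; cy_2 = 2.5; cz_2 = 3; w_2 = 1.5; d_2 = 2; cx_3 = 2.5; cy_3 = 7.5; cz_3 = 5.5; cx_4 = 7; cy_4 = 2.5; r_4 = 1; h_4 = 3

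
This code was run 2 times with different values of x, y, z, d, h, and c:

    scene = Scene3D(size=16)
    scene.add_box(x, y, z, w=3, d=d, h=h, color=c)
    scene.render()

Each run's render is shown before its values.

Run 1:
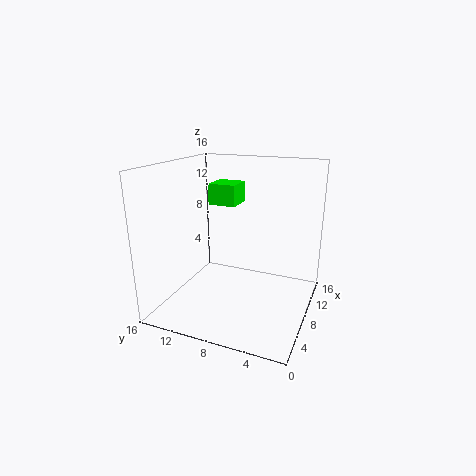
x = 7; y = 8; z = 11.75; d = 3; h = 2.25; c = 'lime'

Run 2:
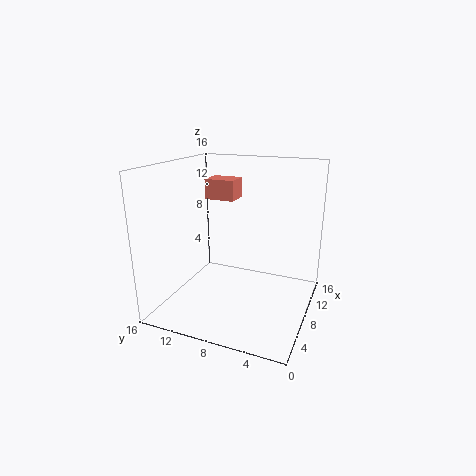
x = 11.75; y = 10.25; z = 11; d = 3.75; h = 2.5; c = 'salmon'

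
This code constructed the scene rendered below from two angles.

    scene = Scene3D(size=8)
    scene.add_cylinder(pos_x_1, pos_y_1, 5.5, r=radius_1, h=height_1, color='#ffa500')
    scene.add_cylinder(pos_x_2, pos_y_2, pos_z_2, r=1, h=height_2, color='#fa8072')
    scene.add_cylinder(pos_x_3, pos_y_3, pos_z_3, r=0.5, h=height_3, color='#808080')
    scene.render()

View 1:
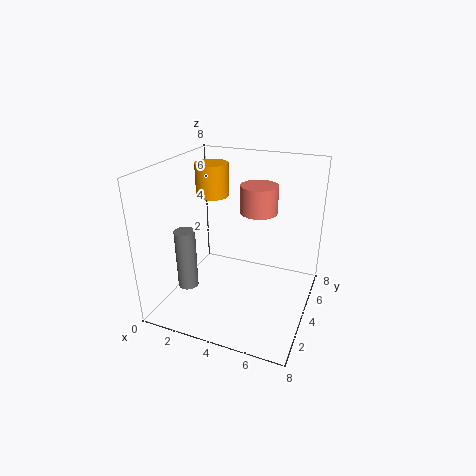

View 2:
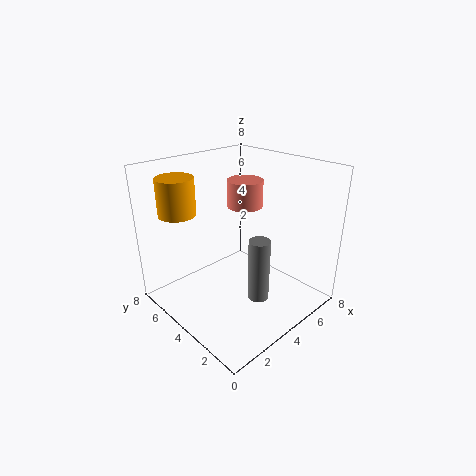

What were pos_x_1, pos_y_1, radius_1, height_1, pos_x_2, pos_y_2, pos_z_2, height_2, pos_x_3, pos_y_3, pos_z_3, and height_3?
pos_x_1 = 1.5; pos_y_1 = 6; radius_1 = 1; height_1 = 2; pos_x_2 = 5; pos_y_2 = 4.5; pos_z_2 = 5.5; height_2 = 1.5; pos_x_3 = 2.5; pos_y_3 = 1; pos_z_3 = 2.5; height_3 = 3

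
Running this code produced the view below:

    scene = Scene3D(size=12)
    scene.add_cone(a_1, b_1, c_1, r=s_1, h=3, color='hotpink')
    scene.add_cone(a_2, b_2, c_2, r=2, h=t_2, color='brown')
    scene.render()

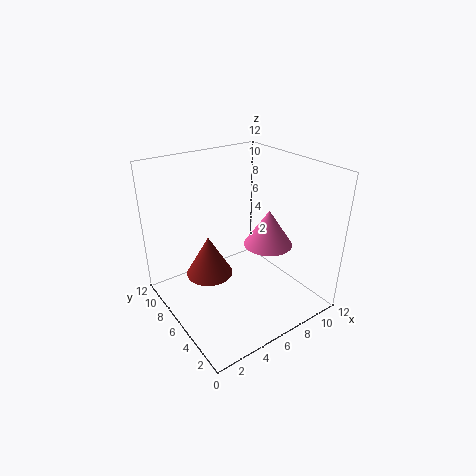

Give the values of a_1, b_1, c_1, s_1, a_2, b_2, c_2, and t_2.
a_1 = 8; b_1 = 4.5; c_1 = 5.5; s_1 = 2; a_2 = 4; b_2 = 7.5; c_2 = 2.5; t_2 = 3.5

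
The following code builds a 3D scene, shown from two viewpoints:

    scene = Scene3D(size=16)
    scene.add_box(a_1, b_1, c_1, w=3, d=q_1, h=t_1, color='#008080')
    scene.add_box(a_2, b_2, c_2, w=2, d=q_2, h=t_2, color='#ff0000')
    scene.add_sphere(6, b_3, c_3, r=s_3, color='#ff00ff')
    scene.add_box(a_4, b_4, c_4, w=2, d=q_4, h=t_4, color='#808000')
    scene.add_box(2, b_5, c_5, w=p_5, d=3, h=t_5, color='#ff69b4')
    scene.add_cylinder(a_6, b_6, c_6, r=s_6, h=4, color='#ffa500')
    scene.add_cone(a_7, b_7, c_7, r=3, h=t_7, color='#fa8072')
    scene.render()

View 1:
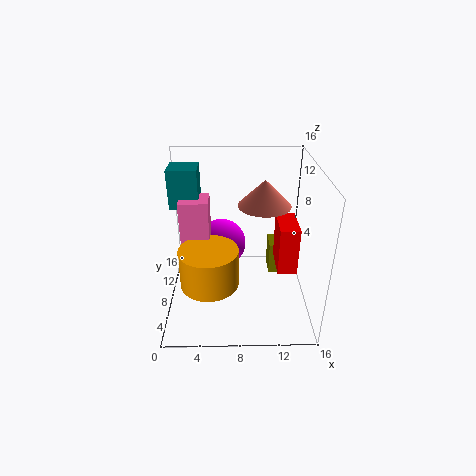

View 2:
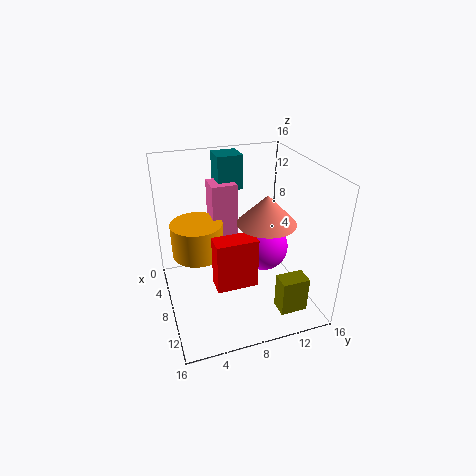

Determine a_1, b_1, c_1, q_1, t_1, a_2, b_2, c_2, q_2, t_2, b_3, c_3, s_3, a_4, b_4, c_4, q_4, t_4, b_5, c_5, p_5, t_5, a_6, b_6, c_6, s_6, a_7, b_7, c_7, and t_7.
a_1 = 1; b_1 = 7; c_1 = 12; q_1 = 3; t_1 = 4; a_2 = 12; b_2 = 4; c_2 = 6; q_2 = 4; t_2 = 5; b_3 = 12; c_3 = 5; s_3 = 3; a_4 = 12; b_4 = 11; c_4 = 1; q_4 = 3; t_4 = 4; b_5 = 6; c_5 = 6; p_5 = 3; t_5 = 7; a_6 = 5; b_6 = 4; c_6 = 5; s_6 = 3; a_7 = 11; b_7 = 10; c_7 = 11; t_7 = 3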